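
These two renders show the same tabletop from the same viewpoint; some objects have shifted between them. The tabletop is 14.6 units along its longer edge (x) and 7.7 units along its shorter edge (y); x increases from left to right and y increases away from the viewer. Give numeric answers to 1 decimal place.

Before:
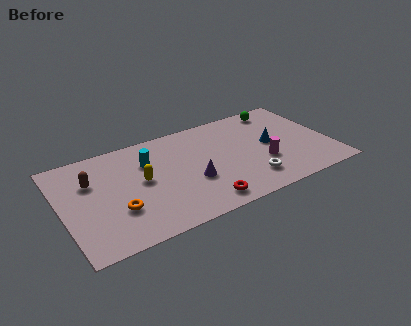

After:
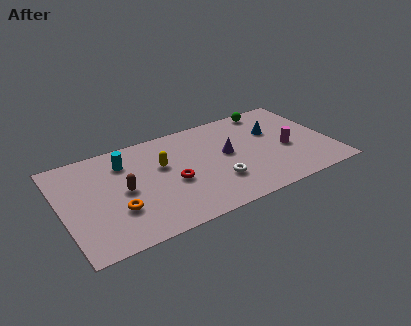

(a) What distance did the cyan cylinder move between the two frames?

1.3

From (4.8, 5.4) to (3.6, 5.9), the cyan cylinder covered √(1.2² + 0.5²) ≈ 1.3 units.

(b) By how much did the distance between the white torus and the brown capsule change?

-3.8

Before: roughly 8.9 units apart; after: 5.1. That's 3.8 units closer together.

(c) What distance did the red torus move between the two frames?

2.6

From (7.2, 1.1) to (5.9, 3.3), the red torus covered √(1.3² + 2.2²) ≈ 2.6 units.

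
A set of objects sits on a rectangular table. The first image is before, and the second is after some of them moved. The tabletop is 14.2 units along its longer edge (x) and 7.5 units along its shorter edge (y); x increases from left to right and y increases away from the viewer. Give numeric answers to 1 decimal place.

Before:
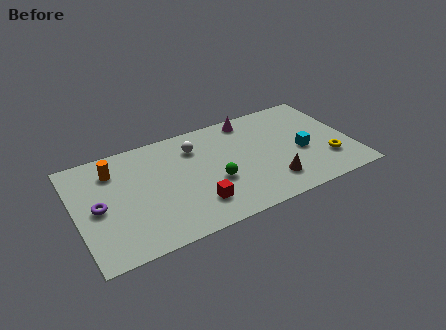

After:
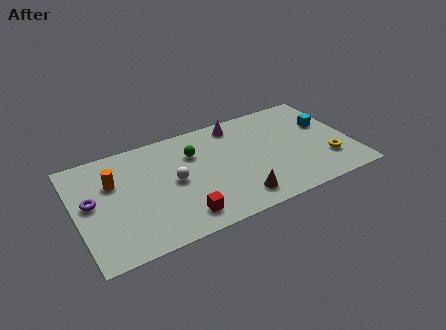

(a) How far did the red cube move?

0.9

The red cube moved from about (5.9, 1.8) to (5.1, 1.3), a distance of √(0.8² + 0.5²) ≈ 0.9.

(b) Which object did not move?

the yellow torus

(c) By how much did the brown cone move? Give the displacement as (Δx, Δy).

(-1.8, -0.4)

From the two frames, the brown cone sits at roughly (9.8, 1.7) before and (8.0, 1.3) after.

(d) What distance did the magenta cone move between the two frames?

0.7

From (9.3, 6.6) to (8.6, 6.5), the magenta cone covered √(0.7² + 0.1²) ≈ 0.7 units.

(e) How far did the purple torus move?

0.6

The purple torus moved from about (1.1, 3.6) to (0.8, 4.1), a distance of √(0.3² + 0.5²) ≈ 0.6.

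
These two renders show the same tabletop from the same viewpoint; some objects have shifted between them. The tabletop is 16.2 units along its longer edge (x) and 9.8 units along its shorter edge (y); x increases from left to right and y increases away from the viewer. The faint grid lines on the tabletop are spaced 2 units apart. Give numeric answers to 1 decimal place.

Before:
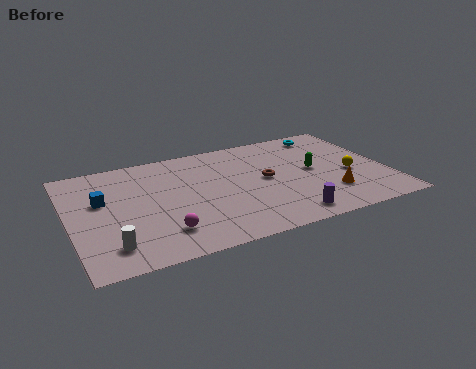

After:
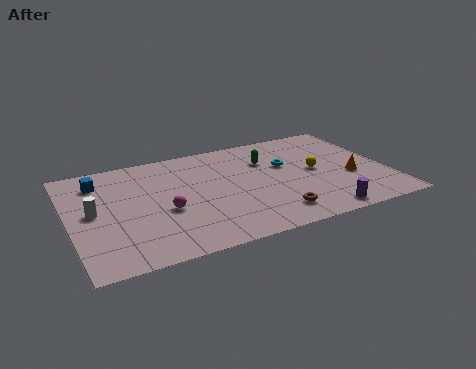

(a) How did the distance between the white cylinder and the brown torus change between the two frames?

+0.6

They were about 8.8 units apart before and 9.4 after — 0.6 units further apart.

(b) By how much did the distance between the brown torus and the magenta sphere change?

-0.6

They were about 6.3 units apart before and 5.7 after — 0.6 units closer together.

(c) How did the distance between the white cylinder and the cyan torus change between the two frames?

-3.6

They were about 13.6 units apart before and 10.0 after — 3.6 units closer together.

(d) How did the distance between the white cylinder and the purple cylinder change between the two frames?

+3.0

The distance was about 8.8 in the first image and 11.8 in the second, so they moved 3.0 units further apart.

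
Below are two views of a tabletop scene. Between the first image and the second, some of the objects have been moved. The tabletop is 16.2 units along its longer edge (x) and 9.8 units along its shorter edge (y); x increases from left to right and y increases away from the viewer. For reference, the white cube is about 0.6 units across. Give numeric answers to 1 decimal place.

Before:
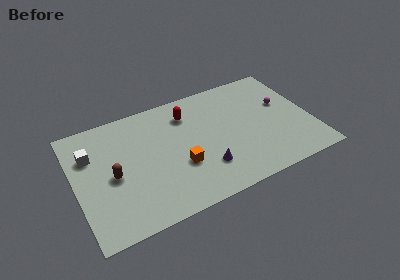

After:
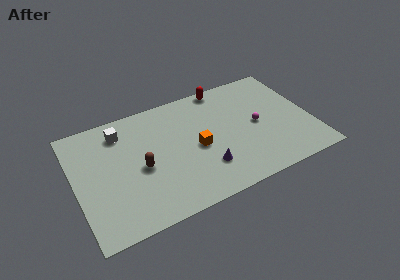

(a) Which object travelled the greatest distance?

the red capsule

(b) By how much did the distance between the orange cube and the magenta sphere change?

-3.7

They were about 7.9 units apart before and 4.2 after — 3.7 units closer together.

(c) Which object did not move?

the purple cone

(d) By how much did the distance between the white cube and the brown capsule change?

+1.0

The distance was about 2.6 in the first image and 3.6 in the second, so they moved 1.0 units further apart.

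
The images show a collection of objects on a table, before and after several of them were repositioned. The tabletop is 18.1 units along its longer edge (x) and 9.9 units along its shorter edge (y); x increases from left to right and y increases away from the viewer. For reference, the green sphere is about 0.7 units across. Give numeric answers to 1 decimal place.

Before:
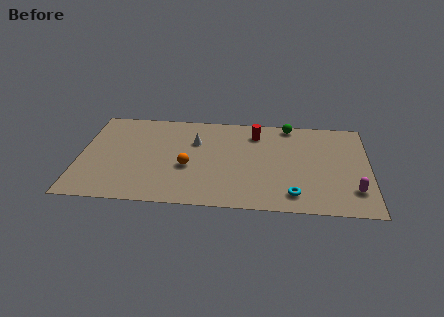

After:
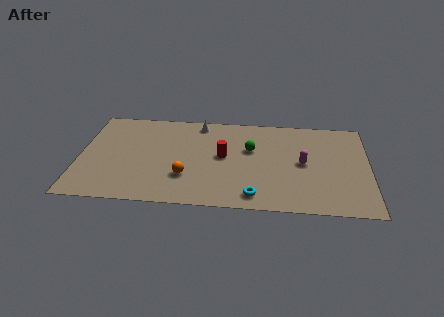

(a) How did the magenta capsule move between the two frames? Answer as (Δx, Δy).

(-3.1, 2.6)

The magenta capsule started near (17.1, 2.4) and ended near (14.0, 5.0).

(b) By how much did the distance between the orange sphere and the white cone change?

+3.0

The distance was about 2.7 in the first image and 5.7 in the second, so they moved 3.0 units further apart.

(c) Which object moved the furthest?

the magenta capsule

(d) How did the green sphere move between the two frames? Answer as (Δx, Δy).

(-2.4, -2.8)

The green sphere started near (13.1, 9.0) and ended near (10.7, 6.2).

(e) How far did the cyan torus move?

2.4

The cyan torus moved from about (13.4, 1.7) to (11.0, 1.4), a distance of √(2.4² + 0.3²) ≈ 2.4.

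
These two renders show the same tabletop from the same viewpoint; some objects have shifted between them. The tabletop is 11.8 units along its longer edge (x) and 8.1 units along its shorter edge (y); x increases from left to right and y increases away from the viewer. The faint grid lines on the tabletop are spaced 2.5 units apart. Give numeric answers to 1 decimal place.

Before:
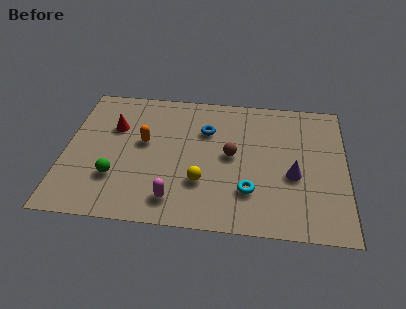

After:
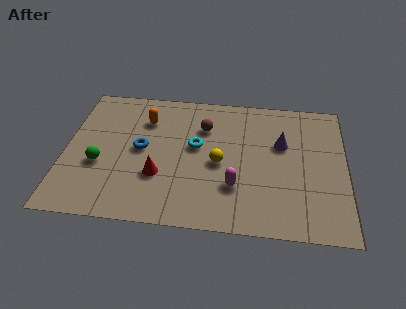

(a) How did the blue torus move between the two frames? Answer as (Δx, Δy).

(-2.7, -1.4)

From the two frames, the blue torus sits at roughly (5.9, 5.6) before and (3.2, 4.2) after.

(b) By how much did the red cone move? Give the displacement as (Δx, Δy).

(2.0, -2.7)

From the two frames, the red cone sits at roughly (2.0, 5.4) before and (4.0, 2.7) after.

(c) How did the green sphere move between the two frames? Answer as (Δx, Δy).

(-0.7, 0.7)

From the two frames, the green sphere sits at roughly (2.2, 2.4) before and (1.5, 3.1) after.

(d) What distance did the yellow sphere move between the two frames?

1.4

The yellow sphere was near (5.8, 2.5) before and (6.5, 3.7) after, so it travelled √(0.7² + 1.2²) ≈ 1.4 units.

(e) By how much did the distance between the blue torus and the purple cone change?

+1.6

Before: roughly 4.4 units apart; after: 6.0. That's 1.6 units further apart.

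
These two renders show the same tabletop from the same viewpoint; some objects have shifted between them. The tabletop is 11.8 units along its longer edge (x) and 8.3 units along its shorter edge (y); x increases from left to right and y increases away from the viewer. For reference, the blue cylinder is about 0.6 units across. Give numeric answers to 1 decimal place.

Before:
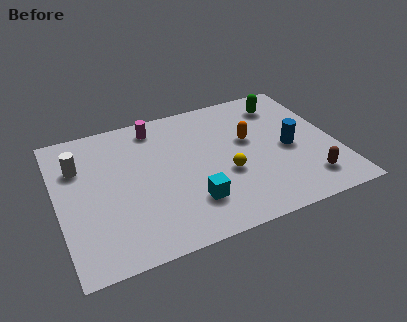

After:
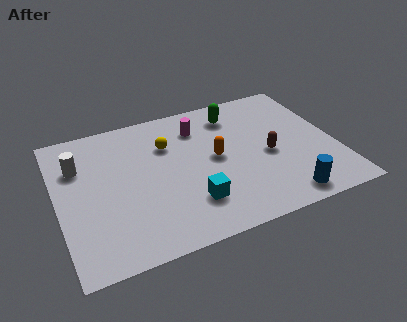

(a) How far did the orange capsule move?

1.6

The orange capsule moved from about (8.2, 4.9) to (6.7, 4.3), a distance of √(1.5² + 0.6²) ≈ 1.6.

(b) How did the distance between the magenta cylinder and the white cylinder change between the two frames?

+1.6

They were about 3.6 units apart before and 5.2 after — 1.6 units further apart.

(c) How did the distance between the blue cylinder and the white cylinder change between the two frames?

+0.5

The distance was about 9.0 in the first image and 9.5 in the second, so they moved 0.5 units further apart.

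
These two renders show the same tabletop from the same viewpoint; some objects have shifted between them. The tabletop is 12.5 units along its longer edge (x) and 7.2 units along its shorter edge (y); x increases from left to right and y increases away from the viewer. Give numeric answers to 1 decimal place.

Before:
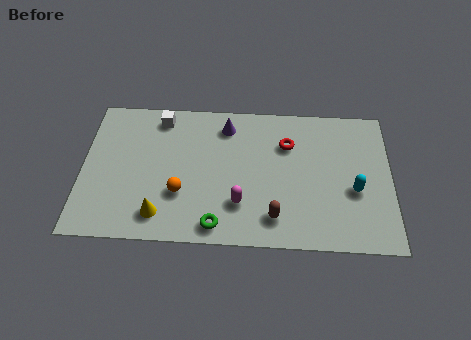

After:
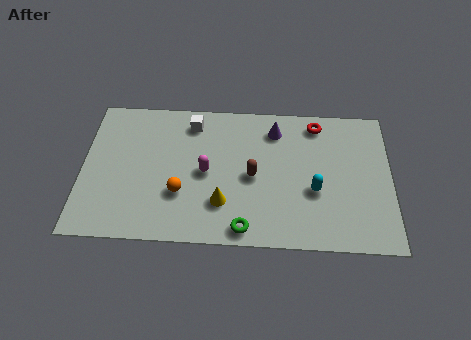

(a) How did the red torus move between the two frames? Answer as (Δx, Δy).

(1.2, 1.1)

The red torus was at about (8.3, 5.1) and moved to about (9.5, 6.2).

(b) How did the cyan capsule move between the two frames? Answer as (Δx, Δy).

(-1.6, -0.1)

From the two frames, the cyan capsule sits at roughly (11.0, 2.9) before and (9.4, 2.8) after.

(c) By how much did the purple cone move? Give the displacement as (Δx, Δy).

(2.0, -0.1)

The purple cone started near (5.8, 5.9) and ended near (7.8, 5.8).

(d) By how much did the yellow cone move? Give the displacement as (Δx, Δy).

(2.5, 0.7)

From the two frames, the yellow cone sits at roughly (3.2, 1.3) before and (5.7, 2.0) after.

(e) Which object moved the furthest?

the yellow cone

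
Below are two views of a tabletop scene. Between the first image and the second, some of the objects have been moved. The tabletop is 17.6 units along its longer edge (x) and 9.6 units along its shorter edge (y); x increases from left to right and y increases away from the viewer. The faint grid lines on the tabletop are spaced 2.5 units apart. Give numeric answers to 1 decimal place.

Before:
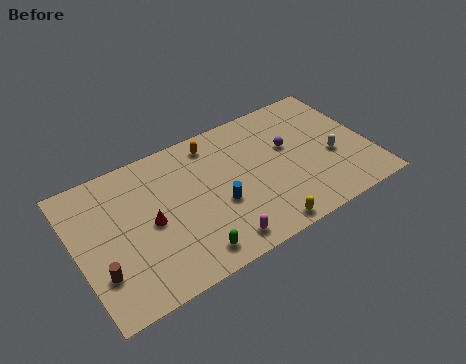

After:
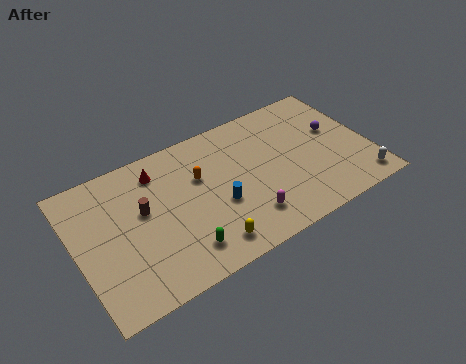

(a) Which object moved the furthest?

the brown cylinder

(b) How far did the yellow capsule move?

3.4

The yellow capsule was near (10.5, 0.9) before and (7.2, 1.5) after, so it travelled √(3.3² + 0.6²) ≈ 3.4 units.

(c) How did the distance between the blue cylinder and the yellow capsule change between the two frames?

-1.1

They were about 3.6 units apart before and 2.5 after — 1.1 units closer together.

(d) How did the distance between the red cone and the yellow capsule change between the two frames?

-0.6

They were about 7.2 units apart before and 6.6 after — 0.6 units closer together.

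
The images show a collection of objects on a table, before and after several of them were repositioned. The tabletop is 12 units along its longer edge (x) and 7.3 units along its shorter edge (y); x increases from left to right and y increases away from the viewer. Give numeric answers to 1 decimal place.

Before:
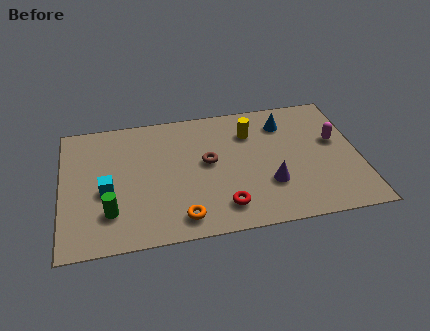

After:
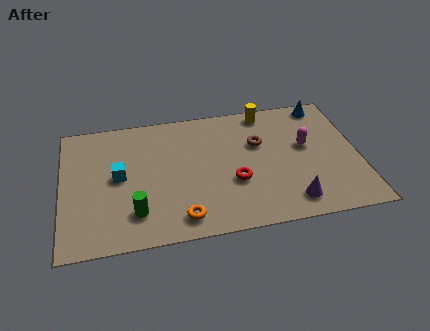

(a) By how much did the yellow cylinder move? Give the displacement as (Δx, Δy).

(0.7, 1.1)

The yellow cylinder was at about (7.7, 5.4) and moved to about (8.4, 6.5).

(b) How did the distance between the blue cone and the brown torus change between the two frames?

-0.3

The distance was about 3.6 in the first image and 3.3 in the second, so they moved 0.3 units closer together.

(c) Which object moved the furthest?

the brown torus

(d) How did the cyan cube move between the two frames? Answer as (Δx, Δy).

(0.5, 0.7)

From the two frames, the cyan cube sits at roughly (1.8, 3.1) before and (2.3, 3.8) after.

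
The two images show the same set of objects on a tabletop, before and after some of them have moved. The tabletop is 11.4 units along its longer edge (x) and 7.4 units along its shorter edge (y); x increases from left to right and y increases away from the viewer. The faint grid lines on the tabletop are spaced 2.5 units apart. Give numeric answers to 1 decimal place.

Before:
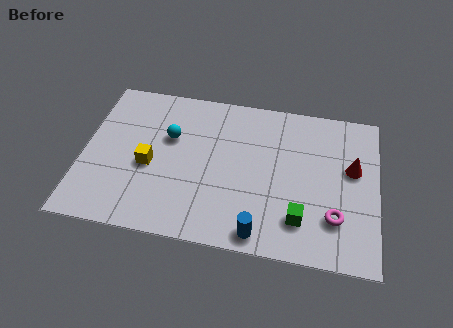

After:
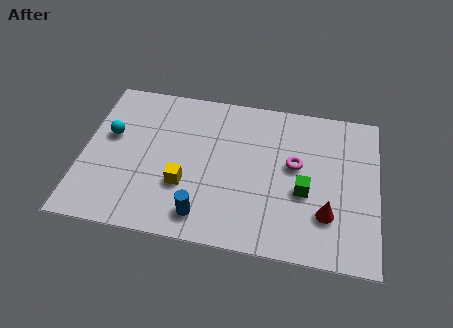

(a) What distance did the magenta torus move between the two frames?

2.7

The magenta torus moved from about (9.8, 2.0) to (8.2, 4.2), a distance of √(1.6² + 2.2²) ≈ 2.7.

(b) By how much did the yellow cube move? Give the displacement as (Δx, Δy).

(1.4, -0.7)

From the two frames, the yellow cube sits at roughly (2.6, 3.2) before and (4.0, 2.5) after.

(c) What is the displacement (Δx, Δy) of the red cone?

(-0.9, -2.3)

The red cone was at about (10.4, 4.4) and moved to about (9.5, 2.1).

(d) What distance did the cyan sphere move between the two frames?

2.3

The cyan sphere was near (3.3, 4.7) before and (1.0, 4.4) after, so it travelled √(2.3² + 0.3²) ≈ 2.3 units.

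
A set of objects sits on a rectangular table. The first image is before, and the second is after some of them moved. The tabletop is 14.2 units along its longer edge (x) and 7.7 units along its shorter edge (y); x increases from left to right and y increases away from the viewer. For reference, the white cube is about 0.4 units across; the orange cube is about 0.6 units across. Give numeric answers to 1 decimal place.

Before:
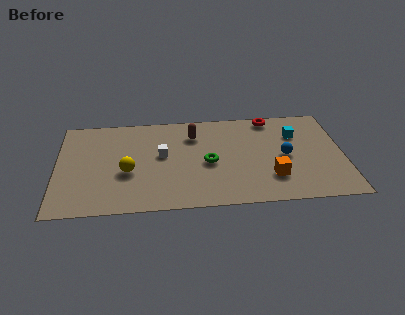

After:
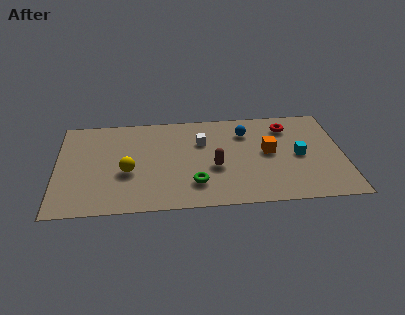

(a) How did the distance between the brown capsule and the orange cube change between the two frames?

-2.4

Before: roughly 5.3 units apart; after: 2.9. That's 2.4 units closer together.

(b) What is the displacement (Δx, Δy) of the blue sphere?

(-1.9, 2.1)

From the two frames, the blue sphere sits at roughly (11.3, 3.7) before and (9.4, 5.8) after.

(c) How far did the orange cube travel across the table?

2.0

From (10.6, 2.1) to (10.5, 4.1), the orange cube covered √(0.1² + 2.0²) ≈ 2.0 units.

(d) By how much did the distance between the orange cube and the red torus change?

-2.6

They were about 4.8 units apart before and 2.2 after — 2.6 units closer together.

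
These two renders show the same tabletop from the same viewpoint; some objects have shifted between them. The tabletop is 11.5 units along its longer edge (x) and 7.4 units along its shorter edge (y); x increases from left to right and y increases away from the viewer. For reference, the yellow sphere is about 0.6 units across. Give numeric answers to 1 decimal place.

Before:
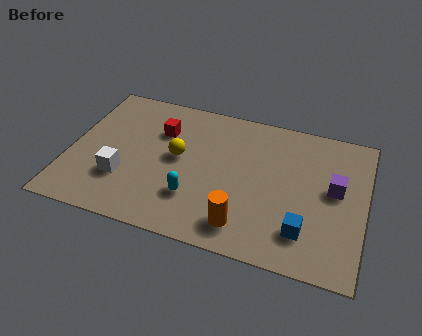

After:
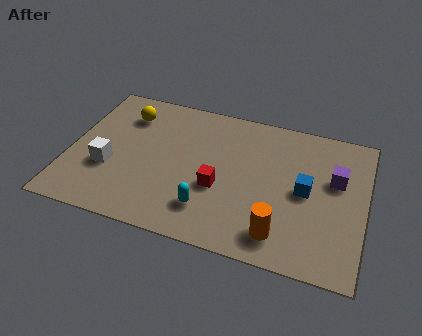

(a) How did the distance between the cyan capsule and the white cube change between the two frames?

+1.3

Before: roughly 2.8 units apart; after: 4.1. That's 1.3 units further apart.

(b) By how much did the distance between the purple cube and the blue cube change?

-1.2

They were about 2.6 units apart before and 1.4 after — 1.2 units closer together.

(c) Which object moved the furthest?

the red cube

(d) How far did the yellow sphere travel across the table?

2.8

The yellow sphere moved from about (4.2, 4.0) to (2.0, 5.7), a distance of √(2.2² + 1.7²) ≈ 2.8.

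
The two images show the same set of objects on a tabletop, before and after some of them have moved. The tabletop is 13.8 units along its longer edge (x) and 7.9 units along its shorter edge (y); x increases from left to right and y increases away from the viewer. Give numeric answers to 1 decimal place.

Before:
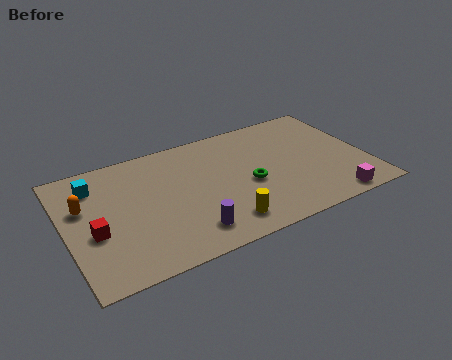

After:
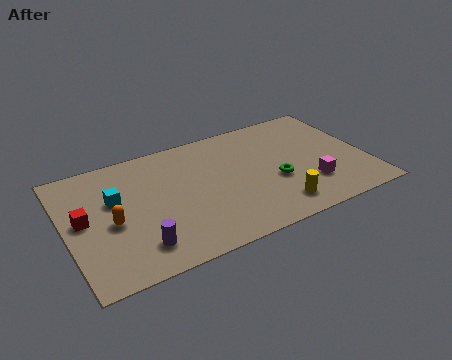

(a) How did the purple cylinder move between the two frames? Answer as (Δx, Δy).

(-2.3, 0.1)

The purple cylinder was at about (5.3, 1.5) and moved to about (3.0, 1.6).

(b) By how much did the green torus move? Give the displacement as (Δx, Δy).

(1.2, -0.3)

The green torus started near (8.3, 3.4) and ended near (9.5, 3.1).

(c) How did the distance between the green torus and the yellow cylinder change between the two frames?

-0.8

Before: roughly 2.5 units apart; after: 1.7. That's 0.8 units closer together.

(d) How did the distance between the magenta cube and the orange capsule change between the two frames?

-2.6

They were about 11.7 units apart before and 9.1 after — 2.6 units closer together.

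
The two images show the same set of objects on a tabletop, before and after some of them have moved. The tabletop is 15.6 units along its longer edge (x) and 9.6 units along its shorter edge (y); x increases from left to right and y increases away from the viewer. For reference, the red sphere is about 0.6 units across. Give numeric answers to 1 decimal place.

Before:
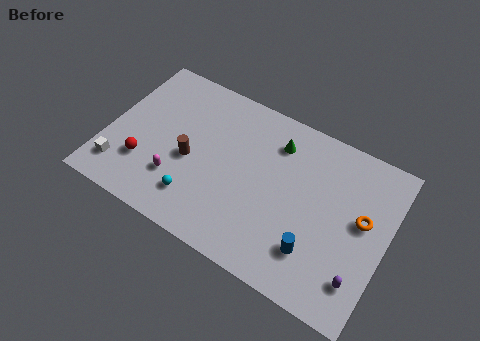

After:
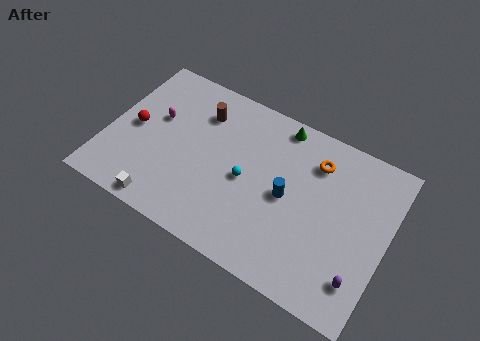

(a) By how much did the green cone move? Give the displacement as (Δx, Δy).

(0.0, 1.1)

From the two frames, the green cone sits at roughly (9.1, 7.5) before and (9.1, 8.6) after.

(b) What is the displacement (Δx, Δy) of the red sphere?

(-0.9, 1.9)

From the two frames, the red sphere sits at roughly (2.3, 2.8) before and (1.4, 4.7) after.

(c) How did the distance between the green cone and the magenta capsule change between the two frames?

+0.3

Before: roughly 6.9 units apart; after: 7.2. That's 0.3 units further apart.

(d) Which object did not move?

the purple capsule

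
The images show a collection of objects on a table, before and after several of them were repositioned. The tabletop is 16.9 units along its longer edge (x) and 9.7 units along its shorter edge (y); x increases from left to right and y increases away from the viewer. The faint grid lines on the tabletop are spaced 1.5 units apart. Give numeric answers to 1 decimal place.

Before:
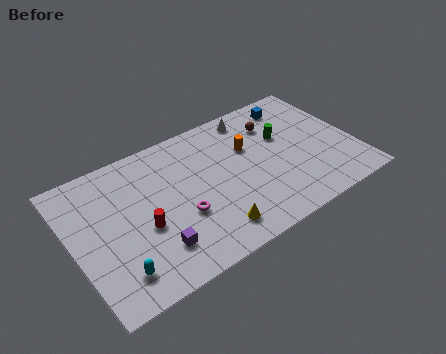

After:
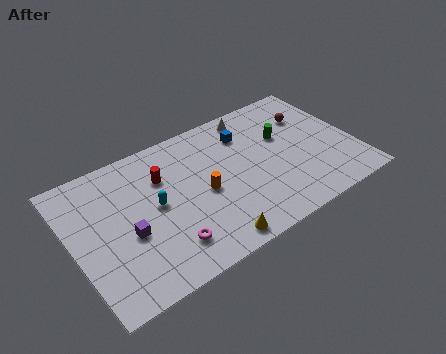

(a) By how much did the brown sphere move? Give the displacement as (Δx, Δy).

(2.1, -0.4)

From the two frames, the brown sphere sits at roughly (12.6, 7.3) before and (14.7, 6.9) after.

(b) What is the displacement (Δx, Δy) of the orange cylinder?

(-3.1, -1.8)

The orange cylinder was at about (10.8, 6.3) and moved to about (7.7, 4.5).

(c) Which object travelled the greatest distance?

the cyan capsule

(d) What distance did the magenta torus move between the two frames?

1.9

The magenta torus moved from about (6.2, 3.6) to (5.1, 2.1), a distance of √(1.1² + 1.5²) ≈ 1.9.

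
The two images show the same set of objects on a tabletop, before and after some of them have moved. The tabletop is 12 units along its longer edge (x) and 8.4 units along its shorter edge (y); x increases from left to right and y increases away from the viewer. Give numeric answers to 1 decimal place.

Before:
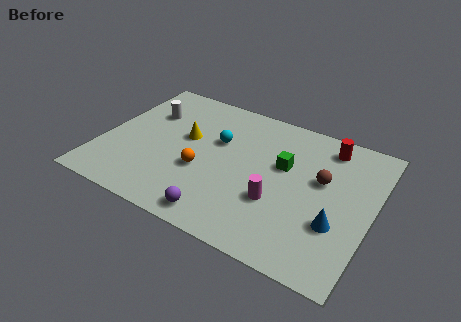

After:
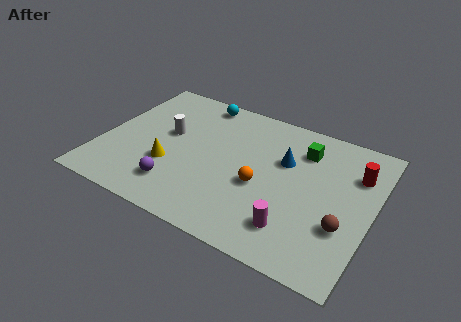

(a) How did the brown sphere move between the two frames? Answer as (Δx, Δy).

(1.2, -2.2)

The brown sphere started near (9.7, 5.0) and ended near (10.9, 2.8).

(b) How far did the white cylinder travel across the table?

1.5

The white cylinder moved from about (1.7, 5.8) to (2.8, 4.8), a distance of √(1.1² + 1.0²) ≈ 1.5.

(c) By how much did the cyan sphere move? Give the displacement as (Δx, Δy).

(-1.2, 2.2)

The cyan sphere started near (5.0, 5.3) and ended near (3.8, 7.5).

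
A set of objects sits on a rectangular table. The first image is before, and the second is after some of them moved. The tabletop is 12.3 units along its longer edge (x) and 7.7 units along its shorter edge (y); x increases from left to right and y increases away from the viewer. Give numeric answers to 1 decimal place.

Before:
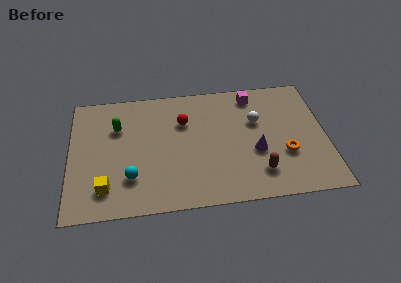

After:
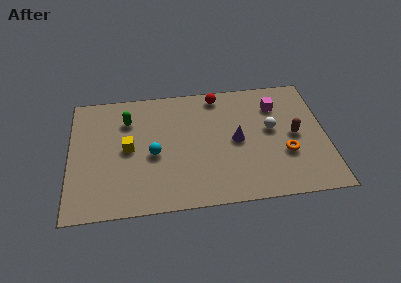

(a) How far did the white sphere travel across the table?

0.9

The white sphere was near (9.0, 4.9) before and (9.7, 4.3) after, so it travelled √(0.7² + 0.6²) ≈ 0.9 units.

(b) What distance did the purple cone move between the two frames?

1.2

From (8.9, 3.0) to (8.0, 3.8), the purple cone covered √(0.9² + 0.8²) ≈ 1.2 units.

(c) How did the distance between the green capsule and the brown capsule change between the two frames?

+0.6

They were about 7.6 units apart before and 8.2 after — 0.6 units further apart.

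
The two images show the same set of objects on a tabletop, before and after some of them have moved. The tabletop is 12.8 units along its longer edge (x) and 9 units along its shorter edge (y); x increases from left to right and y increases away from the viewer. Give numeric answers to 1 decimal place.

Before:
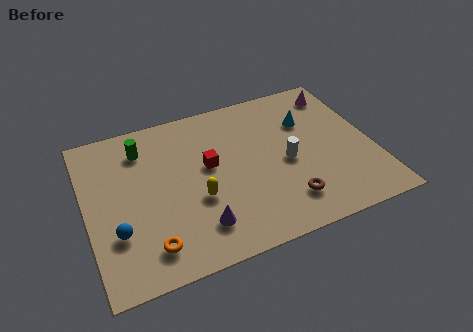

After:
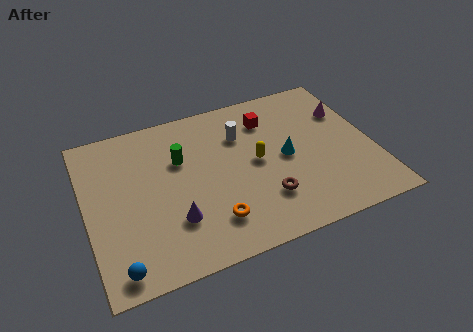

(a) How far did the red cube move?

3.4

The red cube moved from about (5.5, 5.1) to (8.4, 6.9), a distance of √(2.9² + 1.8²) ≈ 3.4.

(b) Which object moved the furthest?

the red cube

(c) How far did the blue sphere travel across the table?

1.8

The blue sphere moved from about (1.2, 2.8) to (1.1, 1.0), a distance of √(0.1² + 1.8²) ≈ 1.8.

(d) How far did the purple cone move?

1.2

From (4.7, 1.9) to (3.7, 2.6), the purple cone covered √(1.0² + 0.7²) ≈ 1.2 units.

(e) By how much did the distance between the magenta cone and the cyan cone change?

+1.4

Before: roughly 2.1 units apart; after: 3.5. That's 1.4 units further apart.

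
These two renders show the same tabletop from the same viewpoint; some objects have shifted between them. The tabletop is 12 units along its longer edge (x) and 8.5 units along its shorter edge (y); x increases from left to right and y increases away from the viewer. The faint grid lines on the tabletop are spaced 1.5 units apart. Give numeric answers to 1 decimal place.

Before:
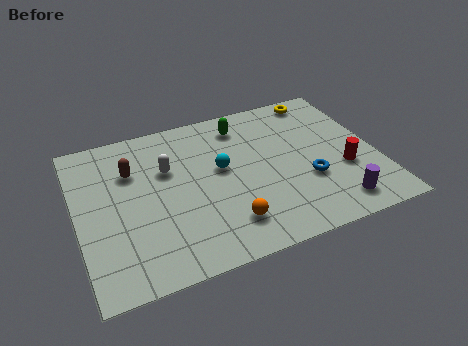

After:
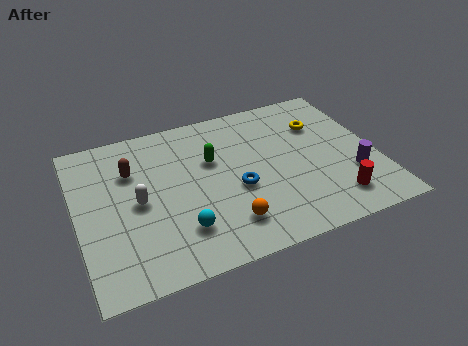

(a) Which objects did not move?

the orange sphere and the brown capsule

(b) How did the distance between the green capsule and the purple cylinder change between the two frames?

-0.5

They were about 6.5 units apart before and 6.0 after — 0.5 units closer together.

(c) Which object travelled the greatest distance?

the cyan sphere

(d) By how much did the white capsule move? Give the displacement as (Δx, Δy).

(-1.3, -1.4)

The white capsule was at about (3.7, 5.5) and moved to about (2.4, 4.1).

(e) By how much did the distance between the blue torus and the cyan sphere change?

-1.0

Before: roughly 3.8 units apart; after: 2.8. That's 1.0 units closer together.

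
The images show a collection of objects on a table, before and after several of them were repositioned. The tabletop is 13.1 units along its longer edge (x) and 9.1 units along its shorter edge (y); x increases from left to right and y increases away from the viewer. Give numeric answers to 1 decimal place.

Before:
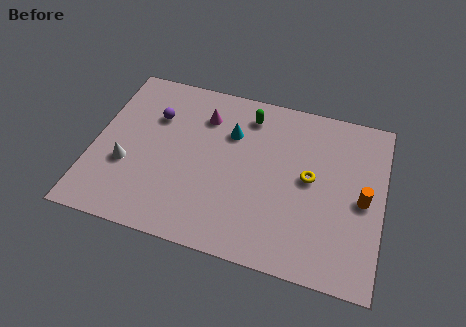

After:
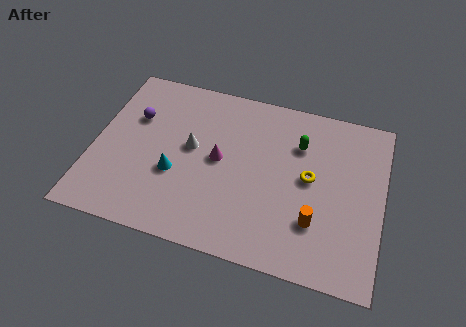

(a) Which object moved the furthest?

the cyan cone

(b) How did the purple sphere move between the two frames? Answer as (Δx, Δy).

(-0.9, -0.3)

The purple sphere started near (2.6, 6.3) and ended near (1.7, 6.0).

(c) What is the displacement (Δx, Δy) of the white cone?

(2.8, 1.7)

From the two frames, the white cone sits at roughly (1.6, 3.3) before and (4.4, 5.0) after.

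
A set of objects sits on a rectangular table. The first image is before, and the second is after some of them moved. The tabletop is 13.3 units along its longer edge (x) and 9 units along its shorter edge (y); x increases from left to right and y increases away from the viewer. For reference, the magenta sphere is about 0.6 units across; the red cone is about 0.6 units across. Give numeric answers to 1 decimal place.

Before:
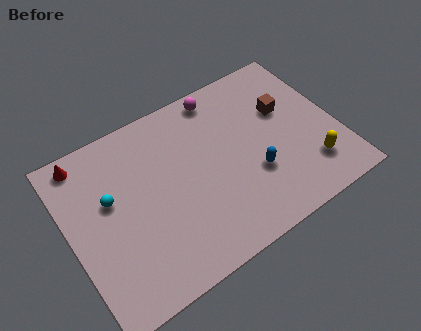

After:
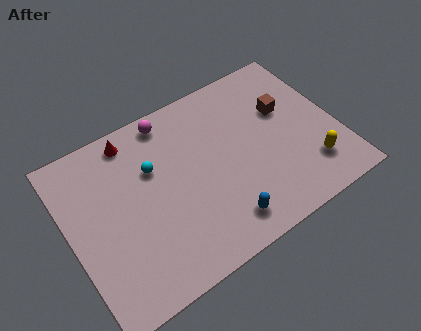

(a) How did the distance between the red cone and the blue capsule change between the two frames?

-1.9

The distance was about 9.1 in the first image and 7.2 in the second, so they moved 1.9 units closer together.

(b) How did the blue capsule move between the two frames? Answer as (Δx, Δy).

(-1.9, -1.6)

The blue capsule was at about (8.9, 3.1) and moved to about (7.0, 1.5).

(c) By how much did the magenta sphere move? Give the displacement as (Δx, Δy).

(-2.6, 0.0)

From the two frames, the magenta sphere sits at roughly (8.1, 8.0) before and (5.5, 8.0) after.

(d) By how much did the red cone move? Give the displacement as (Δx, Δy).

(2.4, -0.1)

From the two frames, the red cone sits at roughly (1.2, 8.0) before and (3.6, 7.9) after.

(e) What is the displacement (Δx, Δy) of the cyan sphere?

(2.2, 0.5)

The cyan sphere was at about (2.1, 5.4) and moved to about (4.3, 5.9).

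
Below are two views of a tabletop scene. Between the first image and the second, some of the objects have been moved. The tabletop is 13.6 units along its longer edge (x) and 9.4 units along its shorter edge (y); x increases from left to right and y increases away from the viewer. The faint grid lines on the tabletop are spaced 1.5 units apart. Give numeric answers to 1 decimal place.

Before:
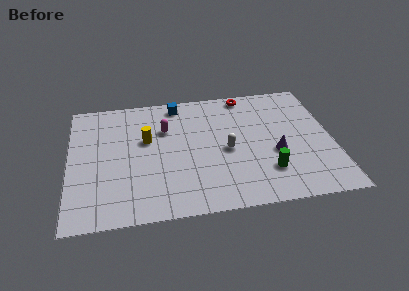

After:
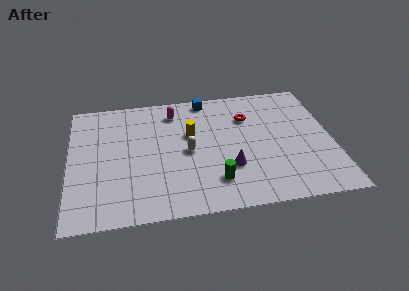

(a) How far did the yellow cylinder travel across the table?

2.3

The yellow cylinder moved from about (4.0, 5.7) to (6.3, 5.8), a distance of √(2.3² + 0.1²) ≈ 2.3.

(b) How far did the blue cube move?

1.5

The blue cube was near (5.7, 8.3) before and (7.2, 8.5) after, so it travelled √(1.5² + 0.2²) ≈ 1.5 units.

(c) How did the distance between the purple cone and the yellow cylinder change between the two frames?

-3.5

Before: roughly 6.9 units apart; after: 3.4. That's 3.5 units closer together.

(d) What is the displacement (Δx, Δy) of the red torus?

(0.0, -1.8)

From the two frames, the red torus sits at roughly (9.3, 8.5) before and (9.3, 6.7) after.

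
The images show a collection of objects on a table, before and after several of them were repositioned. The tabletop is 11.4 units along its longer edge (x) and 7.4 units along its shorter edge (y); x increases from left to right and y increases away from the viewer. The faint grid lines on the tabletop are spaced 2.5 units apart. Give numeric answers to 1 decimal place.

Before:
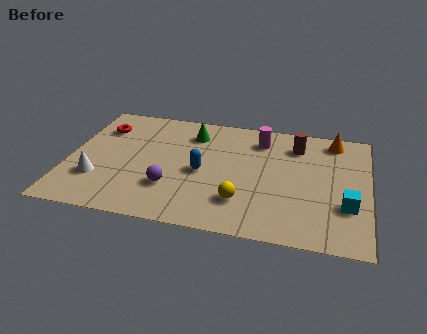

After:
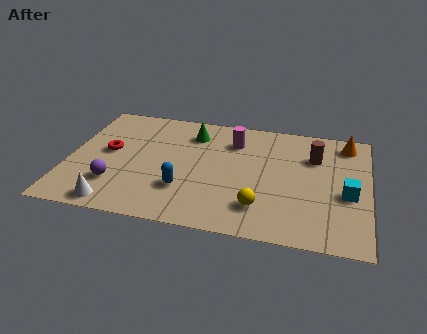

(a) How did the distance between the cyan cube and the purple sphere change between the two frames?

+2.2

The distance was about 6.6 in the first image and 8.8 in the second, so they moved 2.2 units further apart.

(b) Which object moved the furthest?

the purple sphere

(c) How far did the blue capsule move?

1.3

From (5.1, 3.4) to (4.5, 2.2), the blue capsule covered √(0.6² + 1.2²) ≈ 1.3 units.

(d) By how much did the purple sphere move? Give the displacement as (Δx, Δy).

(-2.1, -0.2)

The purple sphere was at about (4.0, 2.2) and moved to about (1.9, 2.0).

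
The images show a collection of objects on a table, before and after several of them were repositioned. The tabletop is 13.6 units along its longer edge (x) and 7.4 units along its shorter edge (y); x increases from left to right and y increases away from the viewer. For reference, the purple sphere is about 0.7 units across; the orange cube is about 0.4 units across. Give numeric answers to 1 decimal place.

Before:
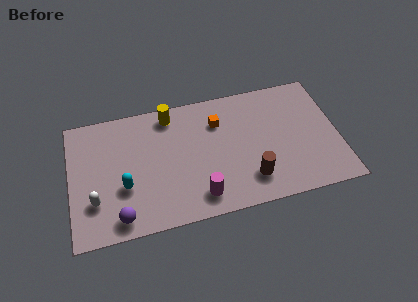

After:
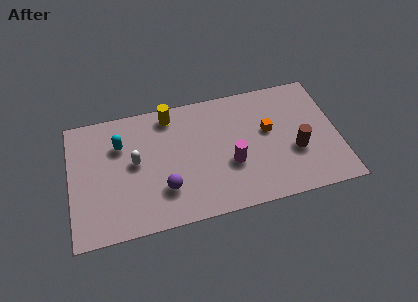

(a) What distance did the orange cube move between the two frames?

2.7

The orange cube moved from about (7.6, 5.4) to (10.1, 4.3), a distance of √(2.5² + 1.1²) ≈ 2.7.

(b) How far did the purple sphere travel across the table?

2.5

The purple sphere was near (2.4, 1.0) before and (4.7, 2.1) after, so it travelled √(2.3² + 1.1²) ≈ 2.5 units.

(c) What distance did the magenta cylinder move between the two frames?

2.3

The magenta cylinder was near (6.4, 1.3) before and (8.1, 2.8) after, so it travelled √(1.7² + 1.5²) ≈ 2.3 units.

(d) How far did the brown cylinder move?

2.6

From (9.0, 1.7) to (11.4, 2.8), the brown cylinder covered √(2.4² + 1.1²) ≈ 2.6 units.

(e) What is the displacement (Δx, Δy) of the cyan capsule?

(-0.1, 2.5)

The cyan capsule started near (2.7, 2.7) and ended near (2.6, 5.2).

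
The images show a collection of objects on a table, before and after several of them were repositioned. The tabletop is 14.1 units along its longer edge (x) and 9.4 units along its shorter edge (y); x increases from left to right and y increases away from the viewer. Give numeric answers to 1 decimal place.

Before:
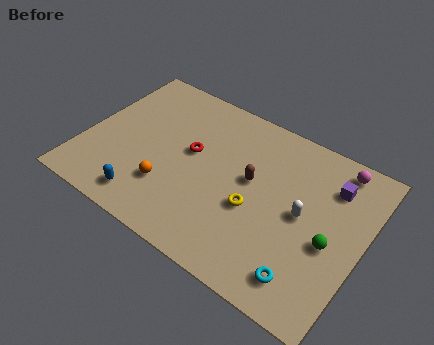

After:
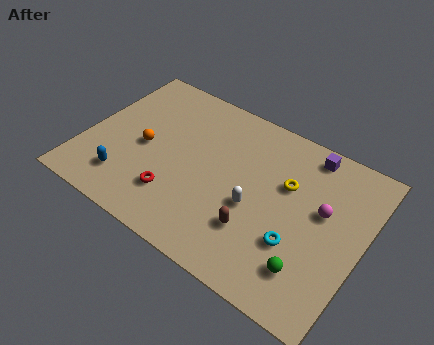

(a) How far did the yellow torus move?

2.6

The yellow torus was near (8.8, 3.8) before and (10.1, 6.0) after, so it travelled √(1.3² + 2.2²) ≈ 2.6 units.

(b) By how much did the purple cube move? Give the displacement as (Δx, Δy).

(-1.4, 1.2)

The purple cube was at about (12.2, 7.1) and moved to about (10.8, 8.3).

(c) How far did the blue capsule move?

1.3

The blue capsule was near (3.7, 1.4) before and (2.5, 2.0) after, so it travelled √(1.2² + 0.6²) ≈ 1.3 units.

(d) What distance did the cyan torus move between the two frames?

1.7

The cyan torus moved from about (11.8, 1.6) to (11.1, 3.1), a distance of √(0.7² + 1.5²) ≈ 1.7.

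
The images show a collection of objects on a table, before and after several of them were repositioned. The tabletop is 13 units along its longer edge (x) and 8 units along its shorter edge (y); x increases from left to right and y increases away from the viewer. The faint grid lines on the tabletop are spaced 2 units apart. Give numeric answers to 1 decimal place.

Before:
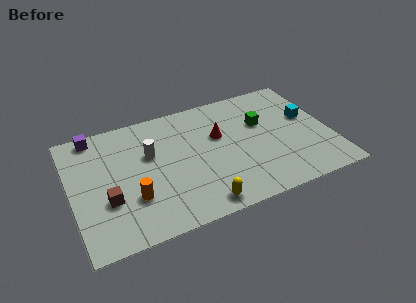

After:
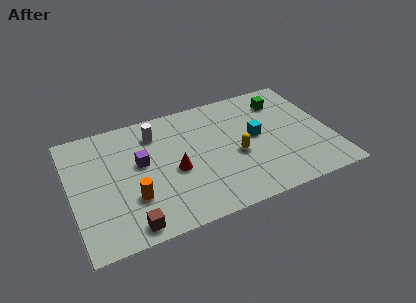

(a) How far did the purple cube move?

3.3

From (1.4, 7.2) to (3.5, 4.6), the purple cube covered √(2.1² + 2.6²) ≈ 3.3 units.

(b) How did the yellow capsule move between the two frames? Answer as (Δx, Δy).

(2.1, 2.5)

The yellow capsule was at about (6.1, 0.9) and moved to about (8.2, 3.4).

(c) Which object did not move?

the orange cylinder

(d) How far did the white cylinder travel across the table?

1.4

The white cylinder was near (4.0, 5.0) before and (4.4, 6.3) after, so it travelled √(0.4² + 1.3²) ≈ 1.4 units.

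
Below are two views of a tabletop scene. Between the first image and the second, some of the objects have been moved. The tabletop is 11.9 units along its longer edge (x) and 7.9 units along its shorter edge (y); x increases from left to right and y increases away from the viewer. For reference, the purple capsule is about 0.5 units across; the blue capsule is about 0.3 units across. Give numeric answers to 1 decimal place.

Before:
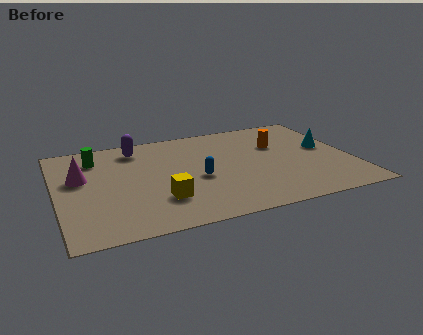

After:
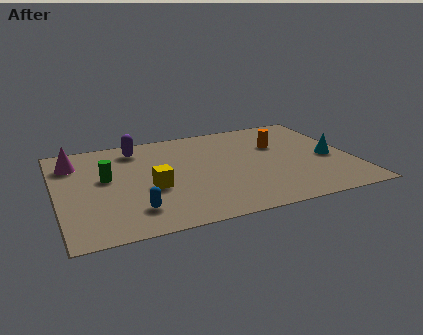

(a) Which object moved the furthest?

the blue capsule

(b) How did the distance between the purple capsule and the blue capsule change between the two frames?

+1.0

Before: roughly 3.9 units apart; after: 4.9. That's 1.0 units further apart.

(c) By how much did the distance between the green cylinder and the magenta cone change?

+0.4

The distance was about 1.6 in the first image and 2.0 in the second, so they moved 0.4 units further apart.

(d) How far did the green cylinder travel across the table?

1.7

The green cylinder moved from about (1.7, 6.2) to (2.0, 4.5), a distance of √(0.3² + 1.7²) ≈ 1.7.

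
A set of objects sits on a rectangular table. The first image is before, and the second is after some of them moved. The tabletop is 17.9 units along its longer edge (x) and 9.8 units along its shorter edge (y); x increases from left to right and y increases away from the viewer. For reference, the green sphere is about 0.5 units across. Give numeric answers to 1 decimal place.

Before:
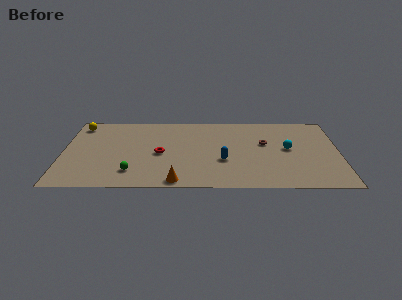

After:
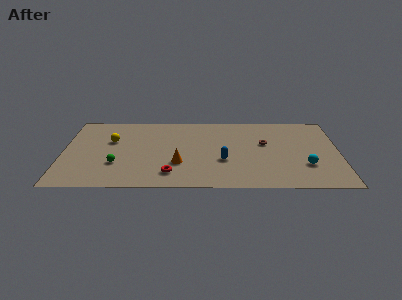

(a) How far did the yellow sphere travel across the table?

3.0

From (1.0, 8.3) to (3.1, 6.2), the yellow sphere covered √(2.1² + 2.1²) ≈ 3.0 units.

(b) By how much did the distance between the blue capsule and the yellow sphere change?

-2.8

Before: roughly 10.5 units apart; after: 7.7. That's 2.8 units closer together.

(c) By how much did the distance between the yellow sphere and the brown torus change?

-2.3

They were about 12.3 units apart before and 10.0 after — 2.3 units closer together.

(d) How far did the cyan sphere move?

2.5

The cyan sphere moved from about (14.6, 5.2) to (15.7, 3.0), a distance of √(1.1² + 2.2²) ≈ 2.5.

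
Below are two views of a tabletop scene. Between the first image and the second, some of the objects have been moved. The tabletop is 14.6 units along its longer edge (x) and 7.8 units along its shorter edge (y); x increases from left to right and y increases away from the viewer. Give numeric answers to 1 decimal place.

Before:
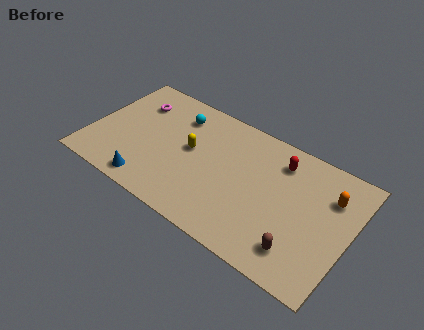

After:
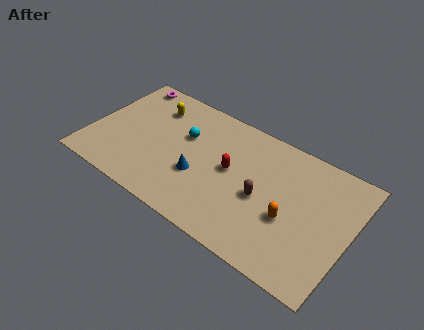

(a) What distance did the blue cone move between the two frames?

3.1

The blue cone was near (3.8, 1.0) before and (6.3, 2.9) after, so it travelled √(2.5² + 1.9²) ≈ 3.1 units.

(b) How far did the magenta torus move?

1.4

The magenta torus was near (2.1, 5.8) before and (1.3, 7.0) after, so it travelled √(0.8² + 1.2²) ≈ 1.4 units.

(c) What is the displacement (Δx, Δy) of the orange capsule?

(-1.9, -2.5)

The orange capsule started near (13.3, 5.6) and ended near (11.4, 3.1).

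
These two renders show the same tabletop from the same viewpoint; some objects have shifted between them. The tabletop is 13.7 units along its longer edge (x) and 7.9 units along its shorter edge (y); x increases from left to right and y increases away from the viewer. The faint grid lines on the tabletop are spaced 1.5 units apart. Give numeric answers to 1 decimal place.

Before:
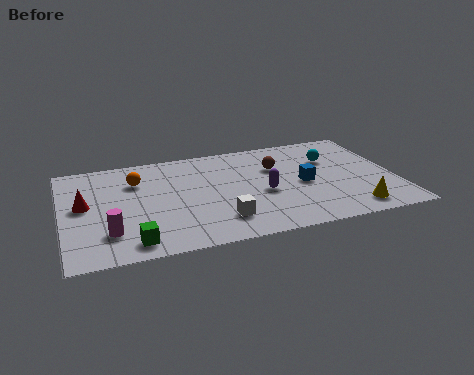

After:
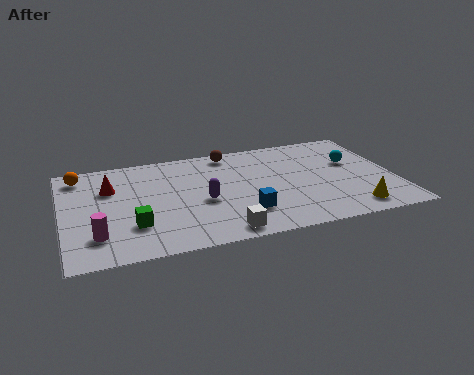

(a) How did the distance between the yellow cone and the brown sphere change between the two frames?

+2.4

Before: roughly 5.0 units apart; after: 7.4. That's 2.4 units further apart.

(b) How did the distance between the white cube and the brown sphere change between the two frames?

+1.8

The distance was about 4.4 in the first image and 6.2 in the second, so they moved 1.8 units further apart.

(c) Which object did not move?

the yellow cone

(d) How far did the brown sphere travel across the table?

2.5

The brown sphere was near (8.9, 5.3) before and (7.1, 7.0) after, so it travelled √(1.8² + 1.7²) ≈ 2.5 units.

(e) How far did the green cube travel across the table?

1.2

From (2.7, 1.1) to (2.8, 2.3), the green cube covered √(0.1² + 1.2²) ≈ 1.2 units.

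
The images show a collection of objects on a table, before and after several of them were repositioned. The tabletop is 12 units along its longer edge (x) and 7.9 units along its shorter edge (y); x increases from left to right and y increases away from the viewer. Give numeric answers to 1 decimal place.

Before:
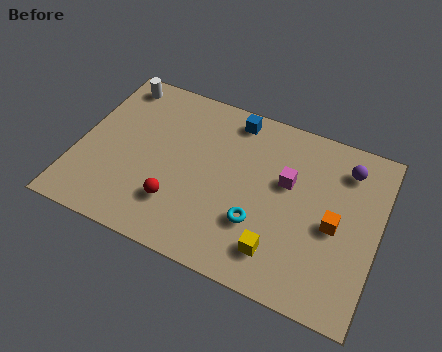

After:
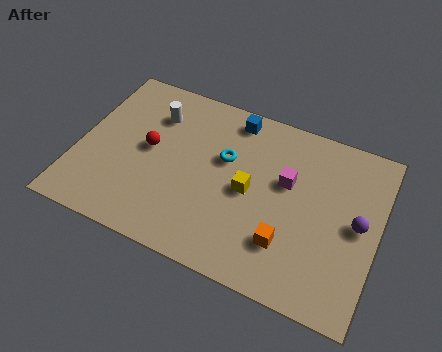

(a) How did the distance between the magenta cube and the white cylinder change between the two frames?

-1.9

They were about 7.5 units apart before and 5.6 after — 1.9 units closer together.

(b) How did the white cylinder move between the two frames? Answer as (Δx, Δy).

(1.7, -1.0)

The white cylinder started near (1.1, 6.9) and ended near (2.8, 5.9).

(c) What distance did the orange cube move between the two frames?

2.3

The orange cube was near (10.3, 3.6) before and (8.6, 2.1) after, so it travelled √(1.7² + 1.5²) ≈ 2.3 units.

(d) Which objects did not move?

the blue cube and the magenta cube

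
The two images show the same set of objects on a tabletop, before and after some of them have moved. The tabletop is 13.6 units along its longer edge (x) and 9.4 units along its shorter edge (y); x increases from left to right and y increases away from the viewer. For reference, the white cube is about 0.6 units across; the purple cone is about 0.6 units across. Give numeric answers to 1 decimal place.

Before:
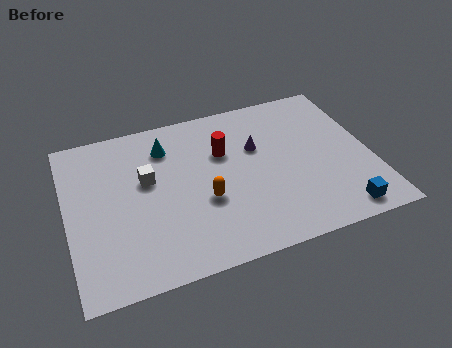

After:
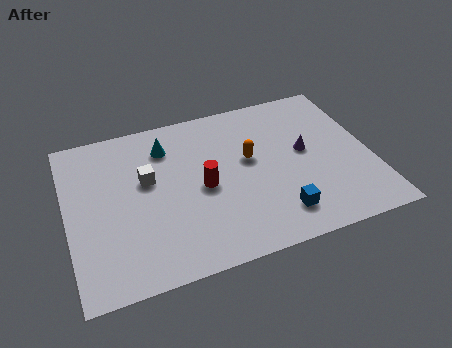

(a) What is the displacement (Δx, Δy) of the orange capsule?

(2.2, 1.8)

The orange capsule was at about (6.0, 3.6) and moved to about (8.2, 5.4).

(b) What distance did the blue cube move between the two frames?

2.8

The blue cube was near (11.8, 1.1) before and (9.1, 1.8) after, so it travelled √(2.7² + 0.7²) ≈ 2.8 units.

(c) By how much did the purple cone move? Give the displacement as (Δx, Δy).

(2.1, -0.9)

The purple cone was at about (8.6, 6.0) and moved to about (10.7, 5.1).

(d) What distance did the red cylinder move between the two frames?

2.1

From (7.1, 6.2) to (6.0, 4.4), the red cylinder covered √(1.1² + 1.8²) ≈ 2.1 units.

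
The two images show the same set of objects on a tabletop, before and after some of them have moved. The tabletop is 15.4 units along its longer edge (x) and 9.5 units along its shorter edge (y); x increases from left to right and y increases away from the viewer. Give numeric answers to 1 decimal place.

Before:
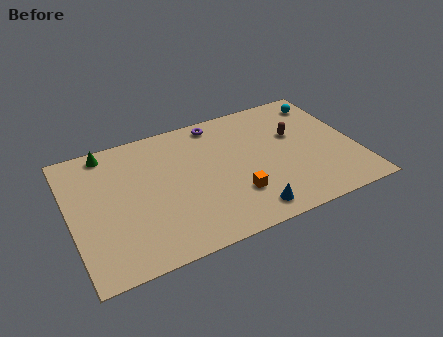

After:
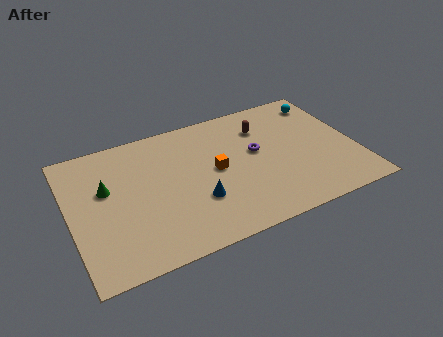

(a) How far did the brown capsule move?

2.0

The brown capsule was near (12.3, 5.9) before and (10.7, 7.1) after, so it travelled √(1.6² + 1.2²) ≈ 2.0 units.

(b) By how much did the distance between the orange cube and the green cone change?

-2.7

They were about 8.6 units apart before and 5.9 after — 2.7 units closer together.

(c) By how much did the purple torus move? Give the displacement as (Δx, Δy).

(1.8, -3.0)

The purple torus started near (8.3, 8.4) and ended near (10.1, 5.4).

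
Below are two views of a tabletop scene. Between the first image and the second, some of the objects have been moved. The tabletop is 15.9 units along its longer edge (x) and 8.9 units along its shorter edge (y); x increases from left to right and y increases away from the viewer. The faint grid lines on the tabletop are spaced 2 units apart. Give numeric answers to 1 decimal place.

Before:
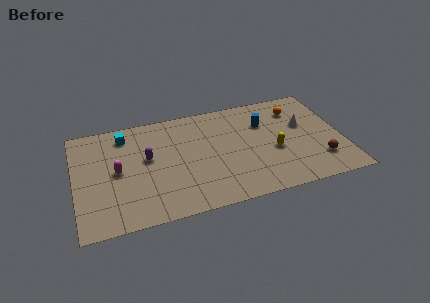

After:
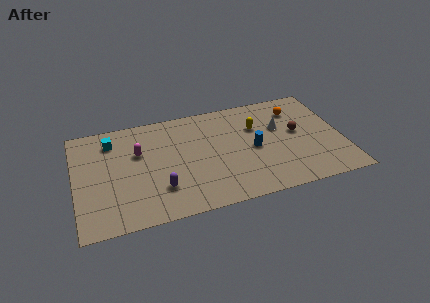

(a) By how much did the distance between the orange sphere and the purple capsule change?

+0.3

Before: roughly 9.3 units apart; after: 9.6. That's 0.3 units further apart.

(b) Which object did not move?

the orange sphere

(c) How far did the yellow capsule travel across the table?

2.5

From (11.8, 3.7) to (10.9, 6.0), the yellow capsule covered √(0.9² + 2.3²) ≈ 2.5 units.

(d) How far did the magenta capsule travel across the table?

1.8

The magenta capsule moved from about (2.5, 4.5) to (3.8, 5.7), a distance of √(1.3² + 1.2²) ≈ 1.8.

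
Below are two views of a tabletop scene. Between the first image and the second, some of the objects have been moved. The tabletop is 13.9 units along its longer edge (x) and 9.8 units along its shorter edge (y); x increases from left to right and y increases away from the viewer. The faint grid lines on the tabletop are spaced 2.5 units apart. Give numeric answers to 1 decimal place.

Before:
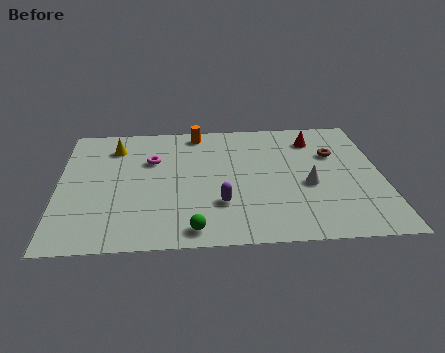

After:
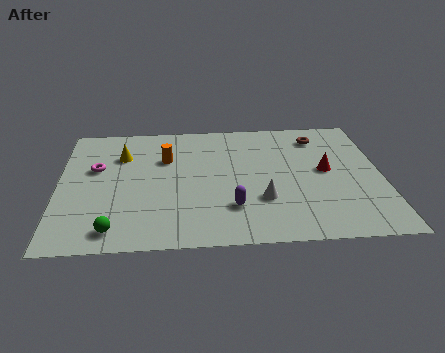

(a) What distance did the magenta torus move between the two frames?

2.5

The magenta torus moved from about (4.0, 6.5) to (1.6, 6.0), a distance of √(2.4² + 0.5²) ≈ 2.5.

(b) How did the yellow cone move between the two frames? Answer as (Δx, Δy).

(0.3, -0.7)

From the two frames, the yellow cone sits at roughly (2.4, 7.7) before and (2.7, 7.0) after.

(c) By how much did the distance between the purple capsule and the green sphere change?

+3.0

The distance was about 2.2 in the first image and 5.2 in the second, so they moved 3.0 units further apart.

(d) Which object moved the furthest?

the green sphere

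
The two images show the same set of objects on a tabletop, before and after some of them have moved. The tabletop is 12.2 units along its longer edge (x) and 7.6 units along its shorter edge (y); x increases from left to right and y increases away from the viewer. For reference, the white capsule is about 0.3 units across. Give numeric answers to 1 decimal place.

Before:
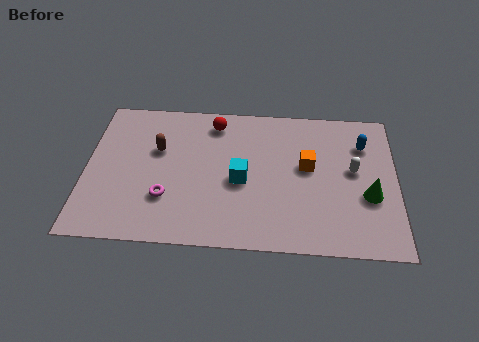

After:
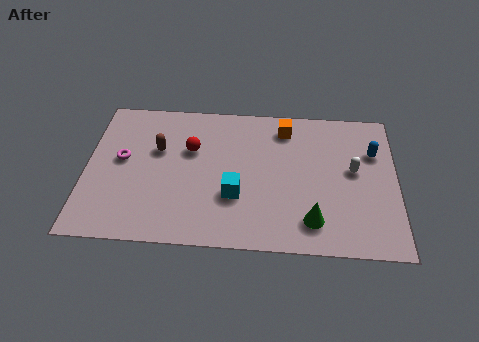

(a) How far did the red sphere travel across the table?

1.7

The red sphere moved from about (5.0, 6.4) to (4.1, 4.9), a distance of √(0.9² + 1.5²) ≈ 1.7.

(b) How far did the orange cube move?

2.2

The orange cube was near (8.7, 4.3) before and (7.8, 6.3) after, so it travelled √(0.9² + 2.0²) ≈ 2.2 units.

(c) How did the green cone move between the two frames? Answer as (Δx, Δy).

(-2.2, -1.4)

The green cone started near (11.1, 2.9) and ended near (8.9, 1.5).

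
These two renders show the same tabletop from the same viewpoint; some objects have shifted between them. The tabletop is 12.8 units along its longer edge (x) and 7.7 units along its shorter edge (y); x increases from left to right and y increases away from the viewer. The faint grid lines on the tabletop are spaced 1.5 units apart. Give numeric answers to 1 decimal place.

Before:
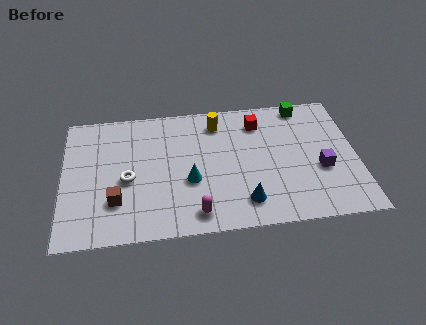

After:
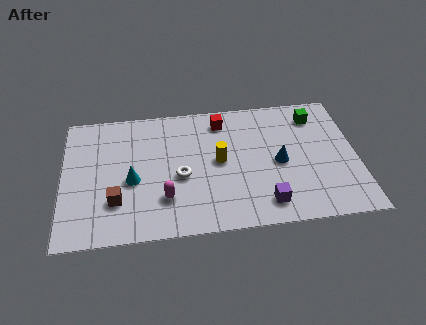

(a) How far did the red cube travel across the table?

1.6

The red cube moved from about (8.6, 6.1) to (7.0, 6.4), a distance of √(1.6² + 0.3²) ≈ 1.6.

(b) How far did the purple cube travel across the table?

3.0

From (11.2, 3.0) to (8.7, 1.3), the purple cube covered √(2.5² + 1.7²) ≈ 3.0 units.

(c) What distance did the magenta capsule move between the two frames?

1.6

From (5.7, 1.1) to (4.4, 2.1), the magenta capsule covered √(1.3² + 1.0²) ≈ 1.6 units.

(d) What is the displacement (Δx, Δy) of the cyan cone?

(-2.5, 0.3)

From the two frames, the cyan cone sits at roughly (5.5, 3.0) before and (3.0, 3.3) after.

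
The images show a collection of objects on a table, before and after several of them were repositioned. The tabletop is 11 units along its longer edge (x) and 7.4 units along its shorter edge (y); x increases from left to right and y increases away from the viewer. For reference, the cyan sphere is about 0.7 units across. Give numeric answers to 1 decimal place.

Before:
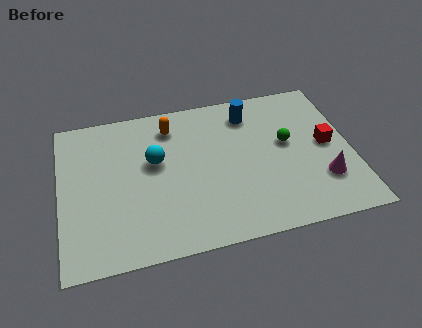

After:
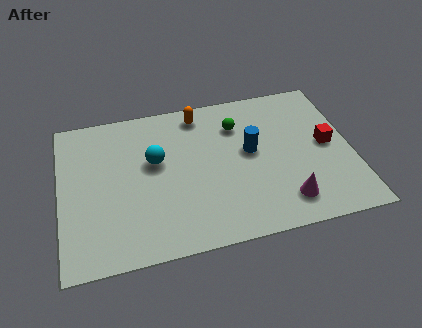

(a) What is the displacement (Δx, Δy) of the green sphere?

(-1.8, 1.3)

The green sphere started near (8.6, 4.2) and ended near (6.8, 5.5).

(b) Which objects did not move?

the cyan sphere and the red cube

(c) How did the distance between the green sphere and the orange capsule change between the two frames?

-3.0

They were about 4.7 units apart before and 1.7 after — 3.0 units closer together.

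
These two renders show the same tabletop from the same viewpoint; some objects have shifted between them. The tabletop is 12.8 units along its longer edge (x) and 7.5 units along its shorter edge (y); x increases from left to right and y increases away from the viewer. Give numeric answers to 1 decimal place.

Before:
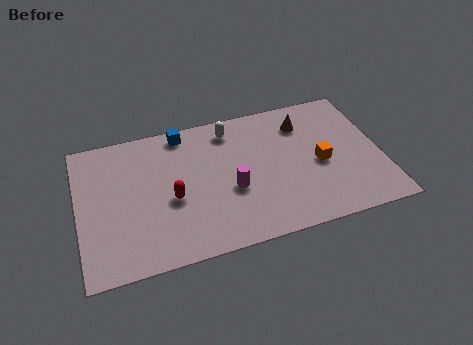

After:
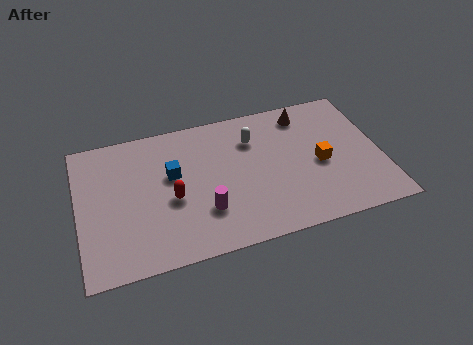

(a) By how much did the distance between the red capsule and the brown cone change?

+0.3

Before: roughly 6.4 units apart; after: 6.7. That's 0.3 units further apart.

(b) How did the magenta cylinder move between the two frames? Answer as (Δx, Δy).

(-1.2, -0.8)

The magenta cylinder started near (6.4, 3.0) and ended near (5.2, 2.2).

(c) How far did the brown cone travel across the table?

0.5

The brown cone was near (9.7, 5.8) before and (9.8, 6.3) after, so it travelled √(0.1² + 0.5²) ≈ 0.5 units.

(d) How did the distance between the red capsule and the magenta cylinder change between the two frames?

-0.9

Before: roughly 2.5 units apart; after: 1.6. That's 0.9 units closer together.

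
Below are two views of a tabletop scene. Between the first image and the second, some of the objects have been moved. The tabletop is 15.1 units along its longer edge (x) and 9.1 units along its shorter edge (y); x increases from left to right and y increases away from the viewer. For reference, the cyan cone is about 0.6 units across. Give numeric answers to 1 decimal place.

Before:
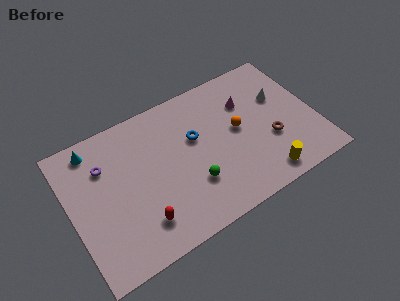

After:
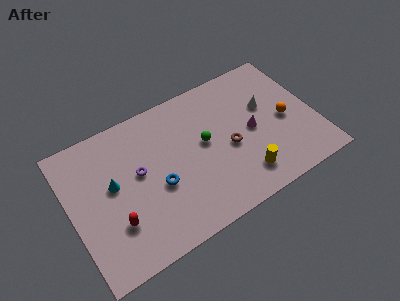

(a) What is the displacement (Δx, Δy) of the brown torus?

(-2.5, 0.7)

From the two frames, the brown torus sits at roughly (12.2, 3.3) before and (9.7, 4.0) after.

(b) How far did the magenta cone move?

2.0

From (11.2, 6.4) to (11.2, 4.4), the magenta cone covered √(0.0² + 2.0²) ≈ 2.0 units.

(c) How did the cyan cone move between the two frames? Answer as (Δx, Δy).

(0.8, -2.8)

The cyan cone started near (1.8, 7.9) and ended near (2.6, 5.1).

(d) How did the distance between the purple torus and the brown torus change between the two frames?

-4.8

The distance was about 10.4 in the first image and 5.6 in the second, so they moved 4.8 units closer together.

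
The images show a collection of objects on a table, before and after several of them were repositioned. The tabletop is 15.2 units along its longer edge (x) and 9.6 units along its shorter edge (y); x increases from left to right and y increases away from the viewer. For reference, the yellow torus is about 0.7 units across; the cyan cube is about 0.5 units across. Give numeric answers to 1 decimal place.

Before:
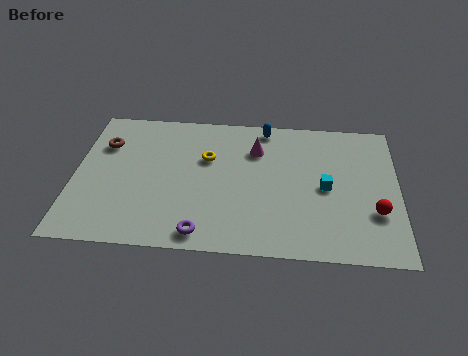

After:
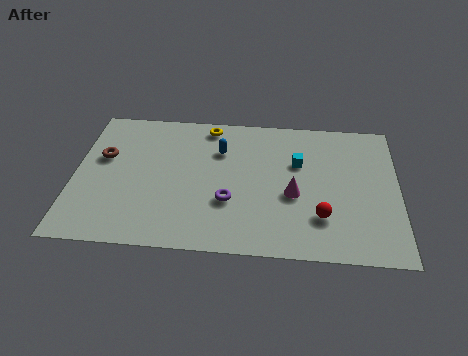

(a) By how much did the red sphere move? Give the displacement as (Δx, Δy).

(-2.5, -0.5)

The red sphere was at about (14.1, 3.1) and moved to about (11.6, 2.6).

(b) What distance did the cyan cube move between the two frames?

2.1

From (11.8, 4.6) to (10.5, 6.2), the cyan cube covered √(1.3² + 1.6²) ≈ 2.1 units.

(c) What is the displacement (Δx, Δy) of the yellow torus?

(0.0, 2.3)

The yellow torus was at about (6.2, 6.2) and moved to about (6.2, 8.5).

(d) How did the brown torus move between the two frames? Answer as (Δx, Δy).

(0.0, -0.9)

From the two frames, the brown torus sits at roughly (1.3, 6.8) before and (1.3, 5.9) after.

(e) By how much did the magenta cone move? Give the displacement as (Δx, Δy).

(1.8, -3.0)

The magenta cone started near (8.5, 7.0) and ended near (10.3, 4.0).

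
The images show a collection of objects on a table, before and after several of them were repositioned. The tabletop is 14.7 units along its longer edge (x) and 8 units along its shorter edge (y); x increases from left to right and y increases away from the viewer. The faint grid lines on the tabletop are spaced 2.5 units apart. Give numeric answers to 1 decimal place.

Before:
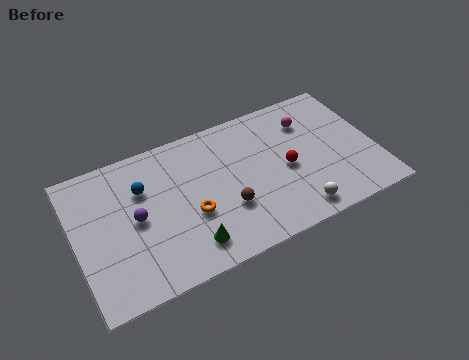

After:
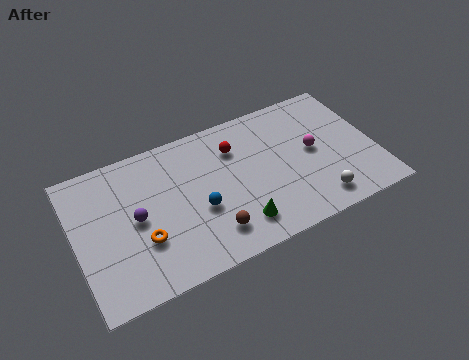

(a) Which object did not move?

the purple sphere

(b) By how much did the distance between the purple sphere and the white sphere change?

+1.0

Before: roughly 8.0 units apart; after: 9.0. That's 1.0 units further apart.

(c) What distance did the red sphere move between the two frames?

3.2

From (10.3, 3.7) to (8.0, 5.9), the red sphere covered √(2.3² + 2.2²) ≈ 3.2 units.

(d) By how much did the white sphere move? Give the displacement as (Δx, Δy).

(1.1, 0.2)

The white sphere started near (10.4, 1.1) and ended near (11.5, 1.3).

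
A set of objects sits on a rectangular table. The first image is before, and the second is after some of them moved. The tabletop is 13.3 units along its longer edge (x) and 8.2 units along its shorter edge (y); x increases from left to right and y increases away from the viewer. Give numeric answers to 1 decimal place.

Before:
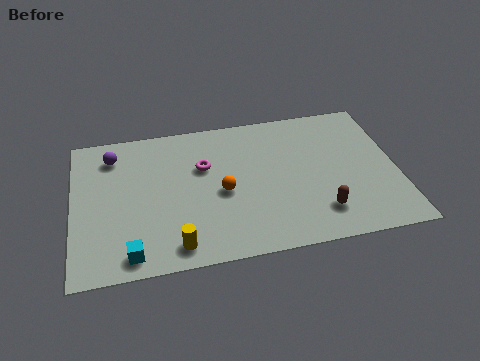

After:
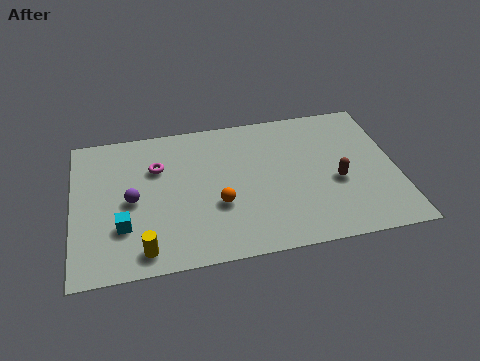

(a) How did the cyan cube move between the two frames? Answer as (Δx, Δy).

(-0.3, 1.5)

The cyan cube started near (2.3, 1.0) and ended near (2.0, 2.5).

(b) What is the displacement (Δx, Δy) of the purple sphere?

(0.7, -2.7)

The purple sphere started near (1.7, 6.6) and ended near (2.4, 3.9).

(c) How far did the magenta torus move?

1.9

The magenta torus was near (5.4, 5.3) before and (3.5, 5.6) after, so it travelled √(1.9² + 0.3²) ≈ 1.9 units.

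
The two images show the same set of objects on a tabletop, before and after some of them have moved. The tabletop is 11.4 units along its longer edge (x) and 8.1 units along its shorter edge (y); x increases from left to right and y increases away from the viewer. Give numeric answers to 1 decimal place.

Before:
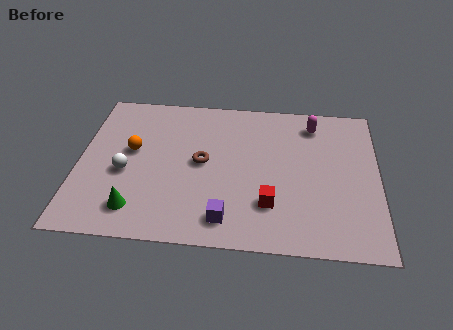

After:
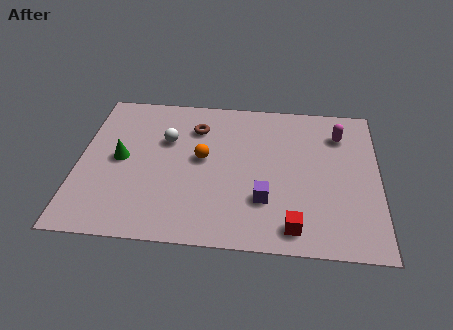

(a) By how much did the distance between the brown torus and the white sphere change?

-1.6

They were about 3.0 units apart before and 1.4 after — 1.6 units closer together.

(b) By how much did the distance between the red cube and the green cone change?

+2.2

They were about 5.0 units apart before and 7.2 after — 2.2 units further apart.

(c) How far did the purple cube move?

1.8

The purple cube moved from about (5.7, 1.3) to (7.1, 2.4), a distance of √(1.4² + 1.1²) ≈ 1.8.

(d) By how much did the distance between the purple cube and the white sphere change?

+0.4

Before: roughly 4.4 units apart; after: 4.8. That's 0.4 units further apart.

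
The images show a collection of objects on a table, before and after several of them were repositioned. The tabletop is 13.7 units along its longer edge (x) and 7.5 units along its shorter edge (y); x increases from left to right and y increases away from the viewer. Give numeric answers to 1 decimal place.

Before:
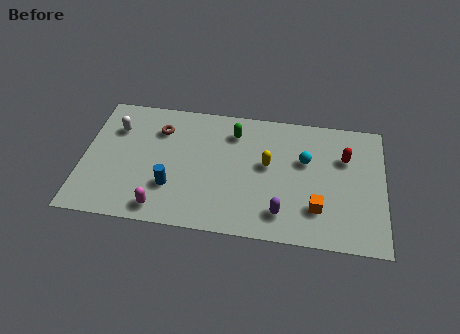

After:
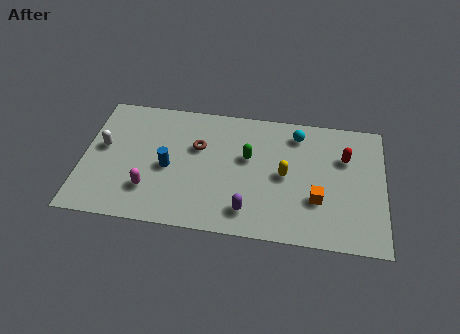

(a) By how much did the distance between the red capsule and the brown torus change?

-1.8

Before: roughly 8.5 units apart; after: 6.7. That's 1.8 units closer together.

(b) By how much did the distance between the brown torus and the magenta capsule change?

-1.1

Before: roughly 4.6 units apart; after: 3.5. That's 1.1 units closer together.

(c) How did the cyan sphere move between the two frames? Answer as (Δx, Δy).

(-0.4, 1.5)

From the two frames, the cyan sphere sits at roughly (10.1, 4.7) before and (9.7, 6.2) after.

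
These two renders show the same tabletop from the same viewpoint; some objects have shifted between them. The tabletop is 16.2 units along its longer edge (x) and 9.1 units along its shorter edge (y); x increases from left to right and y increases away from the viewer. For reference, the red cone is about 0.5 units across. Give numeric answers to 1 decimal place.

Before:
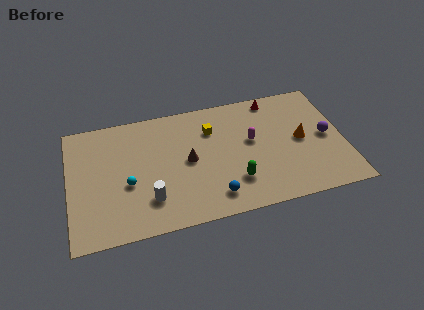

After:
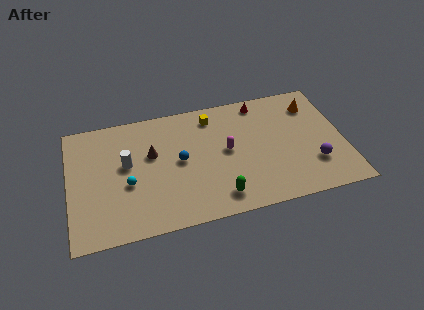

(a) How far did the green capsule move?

1.3

The green capsule was near (9.6, 2.4) before and (8.6, 1.5) after, so it travelled √(1.0² + 0.9²) ≈ 1.3 units.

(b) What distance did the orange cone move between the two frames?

2.7

The orange cone moved from about (13.7, 4.6) to (14.6, 7.1), a distance of √(0.9² + 2.5²) ≈ 2.7.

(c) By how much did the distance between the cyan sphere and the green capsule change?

-0.7

They were about 6.3 units apart before and 5.6 after — 0.7 units closer together.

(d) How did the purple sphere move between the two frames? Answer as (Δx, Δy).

(-0.9, -1.9)

From the two frames, the purple sphere sits at roughly (15.2, 4.5) before and (14.3, 2.6) after.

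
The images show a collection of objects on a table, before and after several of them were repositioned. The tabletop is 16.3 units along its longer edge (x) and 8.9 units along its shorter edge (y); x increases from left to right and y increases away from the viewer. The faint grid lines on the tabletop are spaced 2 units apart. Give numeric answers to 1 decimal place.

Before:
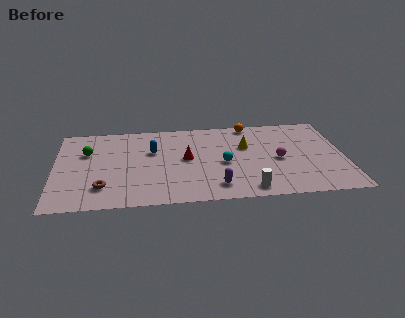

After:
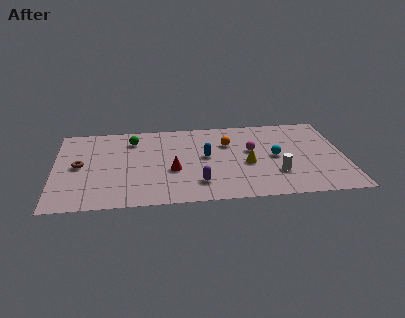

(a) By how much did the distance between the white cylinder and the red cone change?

+0.9

The distance was about 5.0 in the first image and 5.9 in the second, so they moved 0.9 units further apart.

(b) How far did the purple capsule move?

1.1

The purple capsule moved from about (9.0, 1.6) to (8.0, 2.0), a distance of √(1.0² + 0.4²) ≈ 1.1.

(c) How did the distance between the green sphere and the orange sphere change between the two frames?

-4.1

Before: roughly 9.6 units apart; after: 5.5. That's 4.1 units closer together.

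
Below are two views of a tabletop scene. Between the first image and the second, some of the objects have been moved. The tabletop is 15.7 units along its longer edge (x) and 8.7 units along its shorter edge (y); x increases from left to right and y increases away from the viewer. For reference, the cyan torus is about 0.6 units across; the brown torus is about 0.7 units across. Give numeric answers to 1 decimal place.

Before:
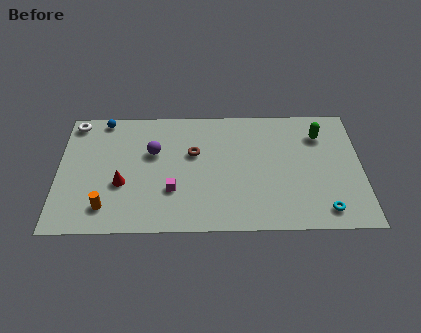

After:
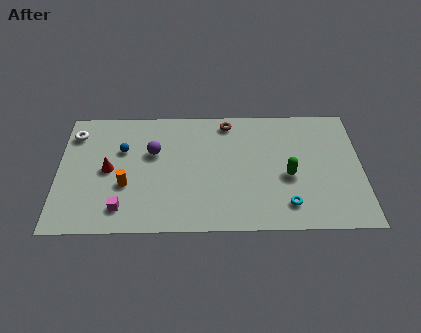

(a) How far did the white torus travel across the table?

0.8

The white torus moved from about (0.8, 7.7) to (0.8, 6.9), a distance of √(0.0² + 0.8²) ≈ 0.8.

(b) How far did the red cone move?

1.2

The red cone moved from about (3.3, 3.3) to (2.6, 4.3), a distance of √(0.7² + 1.0²) ≈ 1.2.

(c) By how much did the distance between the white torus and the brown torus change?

+1.4

They were about 6.6 units apart before and 8.0 after — 1.4 units further apart.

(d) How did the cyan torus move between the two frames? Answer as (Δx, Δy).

(-1.9, 0.4)

The cyan torus was at about (13.7, 1.3) and moved to about (11.8, 1.7).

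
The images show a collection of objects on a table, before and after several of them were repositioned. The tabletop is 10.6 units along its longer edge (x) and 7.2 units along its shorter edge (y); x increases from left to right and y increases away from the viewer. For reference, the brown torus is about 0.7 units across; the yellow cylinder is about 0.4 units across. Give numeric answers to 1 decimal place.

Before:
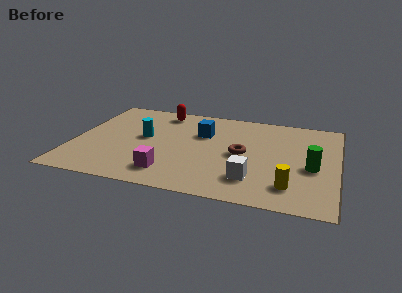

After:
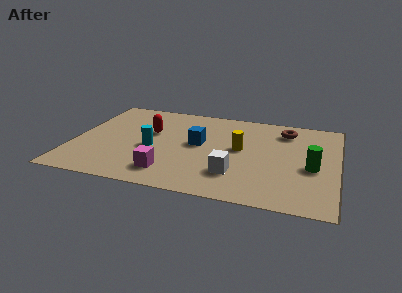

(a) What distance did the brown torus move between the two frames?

2.8

The brown torus was near (6.8, 3.5) before and (8.4, 5.8) after, so it travelled √(1.6² + 2.3²) ≈ 2.8 units.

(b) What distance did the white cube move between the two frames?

0.7

From (7.3, 1.7) to (6.6, 1.9), the white cube covered √(0.7² + 0.2²) ≈ 0.7 units.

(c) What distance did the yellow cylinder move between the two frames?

3.2

The yellow cylinder was near (8.8, 1.5) before and (6.7, 3.9) after, so it travelled √(2.1² + 2.4²) ≈ 3.2 units.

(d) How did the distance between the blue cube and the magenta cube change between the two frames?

-0.9

The distance was about 3.6 in the first image and 2.7 in the second, so they moved 0.9 units closer together.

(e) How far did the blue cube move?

0.9

The blue cube moved from about (5.1, 4.8) to (5.0, 3.9), a distance of √(0.1² + 0.9²) ≈ 0.9.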